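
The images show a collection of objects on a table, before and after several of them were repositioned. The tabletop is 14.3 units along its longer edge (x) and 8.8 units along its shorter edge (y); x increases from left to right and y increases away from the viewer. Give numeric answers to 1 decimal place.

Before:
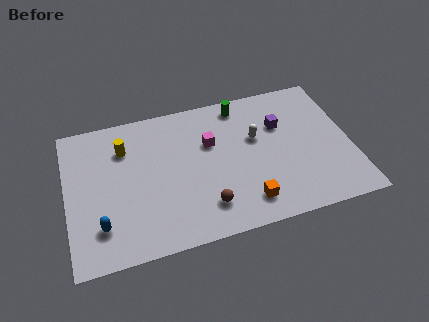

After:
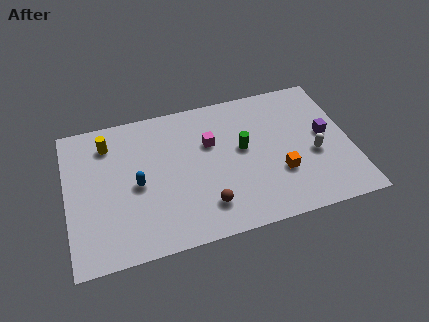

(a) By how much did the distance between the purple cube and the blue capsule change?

-0.4

They were about 10.0 units apart before and 9.6 after — 0.4 units closer together.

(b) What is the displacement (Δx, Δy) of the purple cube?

(2.2, -1.2)

From the two frames, the purple cube sits at roughly (10.9, 5.9) before and (13.1, 4.7) after.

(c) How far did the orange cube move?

2.2

The orange cube was near (8.8, 1.6) before and (10.6, 2.9) after, so it travelled √(1.8² + 1.3²) ≈ 2.2 units.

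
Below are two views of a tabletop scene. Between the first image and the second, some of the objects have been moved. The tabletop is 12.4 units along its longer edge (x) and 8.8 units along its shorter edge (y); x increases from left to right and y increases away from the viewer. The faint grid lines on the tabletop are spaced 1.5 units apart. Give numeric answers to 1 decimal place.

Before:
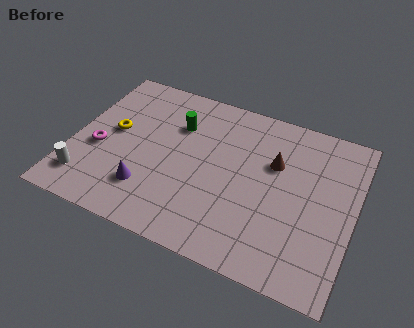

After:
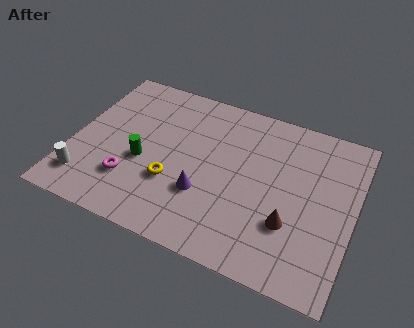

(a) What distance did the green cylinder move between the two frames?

2.9

The green cylinder moved from about (4.4, 6.2) to (3.2, 3.6), a distance of √(1.2² + 2.6²) ≈ 2.9.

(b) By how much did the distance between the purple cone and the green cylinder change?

-1.2

They were about 4.1 units apart before and 2.9 after — 1.2 units closer together.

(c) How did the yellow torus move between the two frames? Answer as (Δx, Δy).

(2.9, -1.8)

The yellow torus was at about (1.7, 4.8) and moved to about (4.6, 3.0).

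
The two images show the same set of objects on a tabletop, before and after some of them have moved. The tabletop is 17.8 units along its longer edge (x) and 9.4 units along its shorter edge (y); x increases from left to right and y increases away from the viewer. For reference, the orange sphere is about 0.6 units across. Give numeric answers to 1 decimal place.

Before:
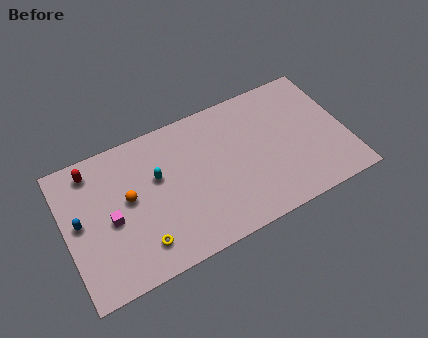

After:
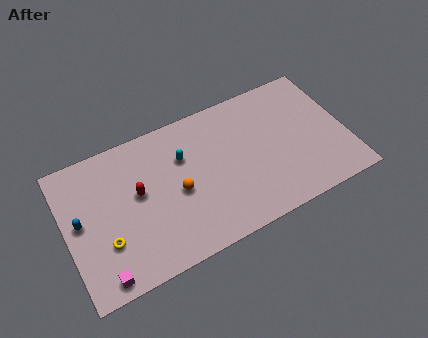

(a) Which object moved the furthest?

the red capsule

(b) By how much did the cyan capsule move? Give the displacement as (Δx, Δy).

(1.7, 0.6)

The cyan capsule started near (5.9, 5.8) and ended near (7.6, 6.4).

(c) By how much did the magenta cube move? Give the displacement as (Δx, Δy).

(-1.0, -3.3)

From the two frames, the magenta cube sits at roughly (2.8, 4.3) before and (1.8, 1.0) after.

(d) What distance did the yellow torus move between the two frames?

2.4

The yellow torus was near (4.4, 1.9) before and (2.3, 3.0) after, so it travelled √(2.1² + 1.1²) ≈ 2.4 units.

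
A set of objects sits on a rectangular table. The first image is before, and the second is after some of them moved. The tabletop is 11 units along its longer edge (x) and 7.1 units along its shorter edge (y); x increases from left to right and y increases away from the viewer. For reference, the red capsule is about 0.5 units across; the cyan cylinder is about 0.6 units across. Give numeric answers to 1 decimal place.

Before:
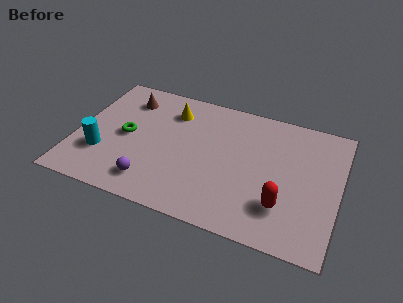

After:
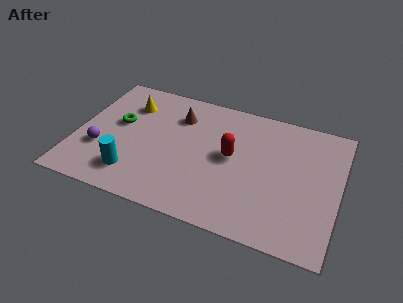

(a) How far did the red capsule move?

3.0

The red capsule was near (8.8, 1.9) before and (6.5, 3.8) after, so it travelled √(2.3² + 1.9²) ≈ 3.0 units.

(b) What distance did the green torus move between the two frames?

0.7

The green torus moved from about (2.1, 3.5) to (1.7, 4.1), a distance of √(0.4² + 0.6²) ≈ 0.7.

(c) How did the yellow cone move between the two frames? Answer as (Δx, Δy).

(-1.8, -0.2)

The yellow cone started near (3.8, 5.5) and ended near (2.0, 5.3).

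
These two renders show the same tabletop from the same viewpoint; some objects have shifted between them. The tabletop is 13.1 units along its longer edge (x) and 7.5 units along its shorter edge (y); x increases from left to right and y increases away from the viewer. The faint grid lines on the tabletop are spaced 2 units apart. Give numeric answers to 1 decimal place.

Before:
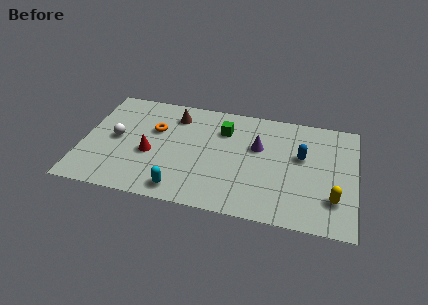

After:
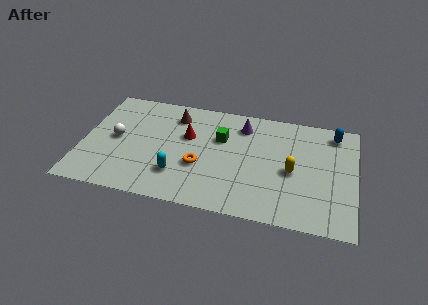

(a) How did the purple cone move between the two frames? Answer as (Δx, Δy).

(-0.8, 1.3)

The purple cone started near (8.4, 4.7) and ended near (7.6, 6.0).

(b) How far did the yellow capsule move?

2.4

The yellow capsule moved from about (12.1, 2.0) to (10.1, 3.4), a distance of √(2.0² + 1.4²) ≈ 2.4.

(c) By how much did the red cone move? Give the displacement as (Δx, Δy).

(1.7, 1.6)

From the two frames, the red cone sits at roughly (3.3, 3.1) before and (5.0, 4.7) after.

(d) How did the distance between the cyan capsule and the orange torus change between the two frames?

-2.8

The distance was about 4.1 in the first image and 1.3 in the second, so they moved 2.8 units closer together.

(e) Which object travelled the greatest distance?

the orange torus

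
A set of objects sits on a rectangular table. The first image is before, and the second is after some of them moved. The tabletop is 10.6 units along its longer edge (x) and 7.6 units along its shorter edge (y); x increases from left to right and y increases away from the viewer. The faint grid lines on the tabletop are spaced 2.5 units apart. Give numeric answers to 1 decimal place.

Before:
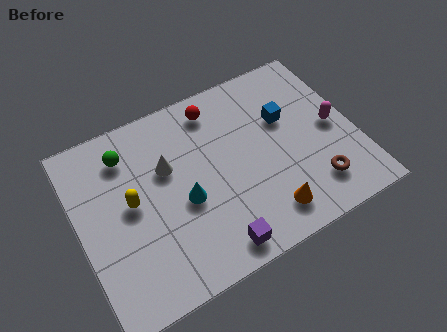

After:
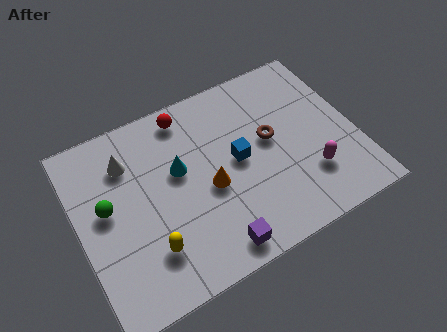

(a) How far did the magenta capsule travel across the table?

2.0

The magenta capsule was near (9.8, 3.7) before and (8.6, 2.1) after, so it travelled √(1.2² + 1.6²) ≈ 2.0 units.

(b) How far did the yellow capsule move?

2.1

The yellow capsule moved from about (2.0, 4.0) to (2.4, 1.9), a distance of √(0.4² + 2.1²) ≈ 2.1.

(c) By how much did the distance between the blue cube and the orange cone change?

-2.4

Before: roughly 3.7 units apart; after: 1.3. That's 2.4 units closer together.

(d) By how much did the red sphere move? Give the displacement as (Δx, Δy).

(-1.1, 0.2)

The red sphere was at about (5.6, 6.4) and moved to about (4.5, 6.6).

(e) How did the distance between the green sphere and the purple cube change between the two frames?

-0.8

The distance was about 5.7 in the first image and 4.9 in the second, so they moved 0.8 units closer together.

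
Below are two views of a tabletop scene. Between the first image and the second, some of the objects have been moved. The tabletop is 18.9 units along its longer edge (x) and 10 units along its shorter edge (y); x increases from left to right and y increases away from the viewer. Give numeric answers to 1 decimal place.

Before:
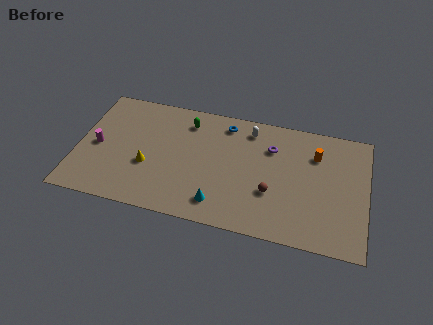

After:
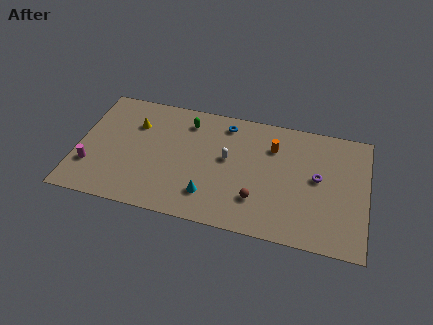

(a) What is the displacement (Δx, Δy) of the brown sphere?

(-0.9, -0.8)

From the two frames, the brown sphere sits at roughly (12.8, 3.5) before and (11.9, 2.7) after.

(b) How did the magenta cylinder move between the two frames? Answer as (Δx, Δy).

(-0.3, -1.8)

The magenta cylinder started near (1.3, 4.7) and ended near (1.0, 2.9).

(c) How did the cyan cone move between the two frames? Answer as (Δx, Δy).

(-0.7, 0.5)

The cyan cone started near (9.5, 1.8) and ended near (8.8, 2.3).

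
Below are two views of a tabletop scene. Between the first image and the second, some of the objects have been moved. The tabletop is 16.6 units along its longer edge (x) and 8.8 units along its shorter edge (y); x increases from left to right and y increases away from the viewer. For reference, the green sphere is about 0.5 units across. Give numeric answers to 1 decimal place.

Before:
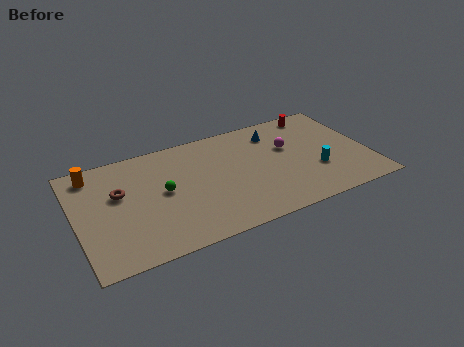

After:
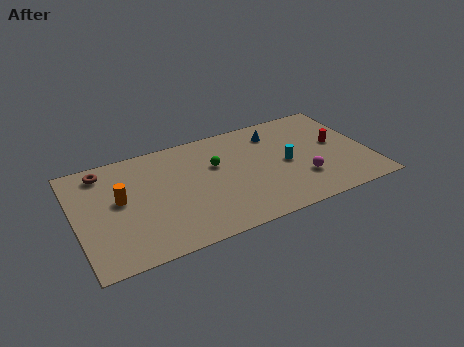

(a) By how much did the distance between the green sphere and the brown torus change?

+4.0

They were about 2.5 units apart before and 6.5 after — 4.0 units further apart.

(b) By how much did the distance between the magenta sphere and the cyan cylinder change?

-1.1

Before: roughly 2.8 units apart; after: 1.7. That's 1.1 units closer together.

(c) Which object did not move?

the blue cone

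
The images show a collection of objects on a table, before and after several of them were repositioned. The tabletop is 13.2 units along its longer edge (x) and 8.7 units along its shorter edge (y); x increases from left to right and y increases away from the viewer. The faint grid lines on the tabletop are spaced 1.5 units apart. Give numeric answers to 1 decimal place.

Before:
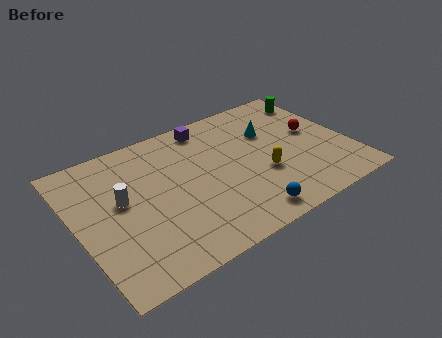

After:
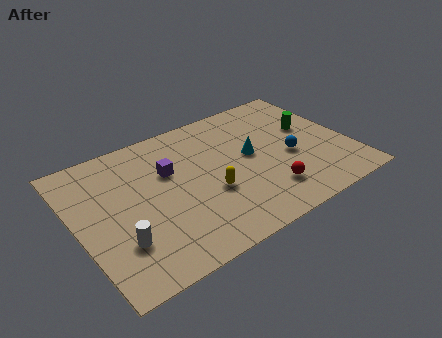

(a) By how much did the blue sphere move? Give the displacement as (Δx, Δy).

(2.8, 2.6)

From the two frames, the blue sphere sits at roughly (7.5, 1.1) before and (10.3, 3.7) after.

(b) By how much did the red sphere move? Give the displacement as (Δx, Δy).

(-2.9, -2.8)

The red sphere was at about (11.7, 4.8) and moved to about (8.8, 2.0).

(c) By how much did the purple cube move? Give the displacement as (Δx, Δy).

(-2.3, -2.0)

From the two frames, the purple cube sits at roughly (6.9, 7.6) before and (4.6, 5.6) after.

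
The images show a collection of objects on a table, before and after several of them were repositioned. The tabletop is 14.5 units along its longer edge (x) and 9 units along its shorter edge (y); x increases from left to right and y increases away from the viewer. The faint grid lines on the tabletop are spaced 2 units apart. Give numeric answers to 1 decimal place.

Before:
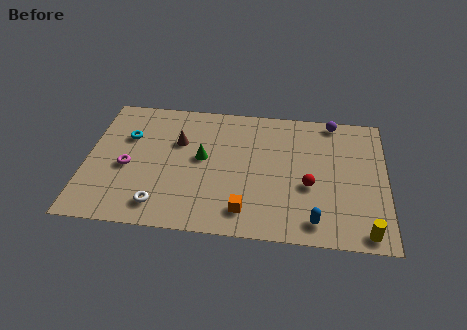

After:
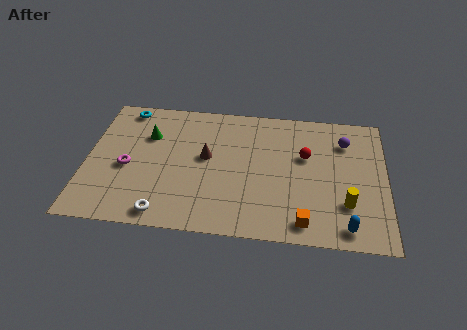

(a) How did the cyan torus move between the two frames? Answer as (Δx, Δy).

(-0.2, 2.0)

The cyan torus started near (1.9, 6.0) and ended near (1.7, 8.0).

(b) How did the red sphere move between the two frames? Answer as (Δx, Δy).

(-0.2, 2.0)

From the two frames, the red sphere sits at roughly (10.8, 3.6) before and (10.6, 5.6) after.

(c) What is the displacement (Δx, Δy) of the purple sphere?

(0.6, -1.4)

The purple sphere started near (11.9, 8.2) and ended near (12.5, 6.8).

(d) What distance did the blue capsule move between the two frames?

1.5

From (11.1, 1.3) to (12.6, 1.1), the blue capsule covered √(1.5² + 0.2²) ≈ 1.5 units.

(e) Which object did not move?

the magenta torus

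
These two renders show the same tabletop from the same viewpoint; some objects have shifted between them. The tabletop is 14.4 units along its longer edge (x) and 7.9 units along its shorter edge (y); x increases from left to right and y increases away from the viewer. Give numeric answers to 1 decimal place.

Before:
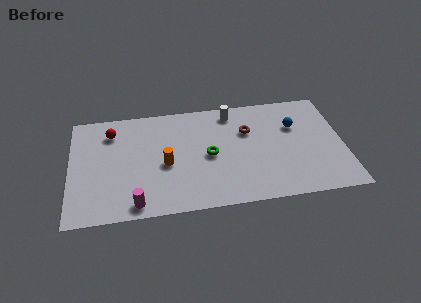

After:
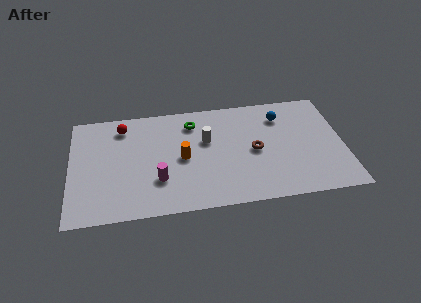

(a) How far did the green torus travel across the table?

2.6

The green torus moved from about (7.3, 3.8) to (6.5, 6.3), a distance of √(0.8² + 2.5²) ≈ 2.6.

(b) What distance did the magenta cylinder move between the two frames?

1.9

The magenta cylinder was near (3.4, 0.9) before and (4.6, 2.4) after, so it travelled √(1.2² + 1.5²) ≈ 1.9 units.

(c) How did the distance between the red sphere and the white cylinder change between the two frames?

-1.7

They were about 6.4 units apart before and 4.7 after — 1.7 units closer together.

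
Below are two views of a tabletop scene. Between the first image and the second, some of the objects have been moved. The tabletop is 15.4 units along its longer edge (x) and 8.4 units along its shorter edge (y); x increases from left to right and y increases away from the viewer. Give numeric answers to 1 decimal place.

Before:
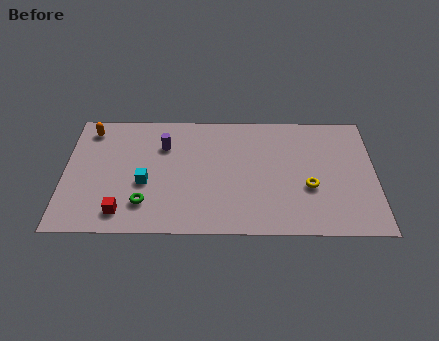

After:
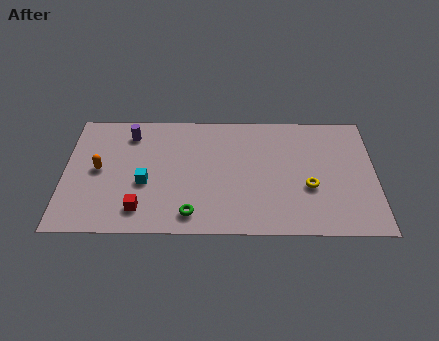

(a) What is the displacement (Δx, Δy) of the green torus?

(2.3, -0.7)

The green torus started near (4.0, 2.0) and ended near (6.3, 1.3).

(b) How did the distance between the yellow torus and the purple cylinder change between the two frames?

+1.9

They were about 7.7 units apart before and 9.6 after — 1.9 units further apart.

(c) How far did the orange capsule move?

2.8

The orange capsule moved from about (1.2, 7.1) to (1.7, 4.3), a distance of √(0.5² + 2.8²) ≈ 2.8.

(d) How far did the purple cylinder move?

1.9

The purple cylinder was near (4.9, 6.0) before and (3.2, 6.8) after, so it travelled √(1.7² + 0.8²) ≈ 1.9 units.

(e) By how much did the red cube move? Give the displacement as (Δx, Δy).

(0.9, 0.2)

The red cube was at about (2.9, 1.4) and moved to about (3.8, 1.6).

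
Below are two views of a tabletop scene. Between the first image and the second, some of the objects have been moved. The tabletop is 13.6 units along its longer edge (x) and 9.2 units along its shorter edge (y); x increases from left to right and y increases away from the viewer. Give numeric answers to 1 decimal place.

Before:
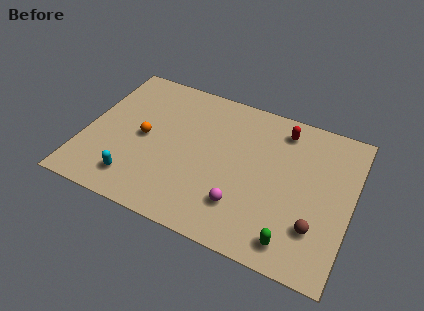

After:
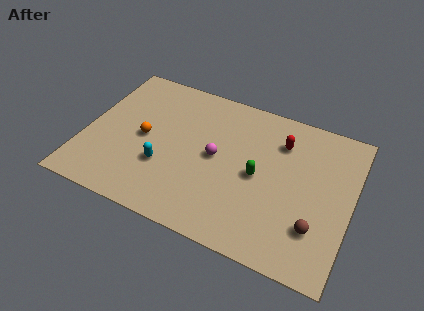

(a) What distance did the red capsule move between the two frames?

0.8

From (9.8, 7.7) to (9.8, 6.9), the red capsule covered √(0.0² + 0.8²) ≈ 0.8 units.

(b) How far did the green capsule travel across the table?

3.7

From (11.0, 1.3) to (8.9, 4.4), the green capsule covered √(2.1² + 3.1²) ≈ 3.7 units.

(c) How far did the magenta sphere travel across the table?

2.9

From (8.3, 2.3) to (6.7, 4.7), the magenta sphere covered √(1.6² + 2.4²) ≈ 2.9 units.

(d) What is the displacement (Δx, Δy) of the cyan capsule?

(1.3, 1.4)

The cyan capsule started near (2.9, 1.7) and ended near (4.2, 3.1).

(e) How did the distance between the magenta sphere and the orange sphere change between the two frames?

-2.0

They were about 5.7 units apart before and 3.7 after — 2.0 units closer together.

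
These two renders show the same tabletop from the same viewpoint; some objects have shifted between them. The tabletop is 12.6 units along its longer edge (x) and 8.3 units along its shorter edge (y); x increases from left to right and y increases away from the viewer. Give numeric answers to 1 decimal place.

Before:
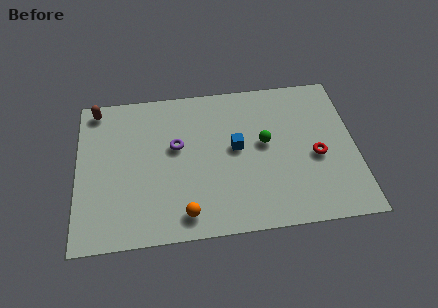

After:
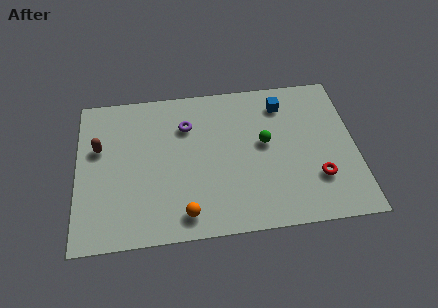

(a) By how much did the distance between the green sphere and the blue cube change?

+1.0

The distance was about 1.3 in the first image and 2.3 in the second, so they moved 1.0 units further apart.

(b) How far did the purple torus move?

1.2

The purple torus moved from about (4.5, 4.9) to (5.0, 6.0), a distance of √(0.5² + 1.1²) ≈ 1.2.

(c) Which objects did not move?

the orange sphere and the green sphere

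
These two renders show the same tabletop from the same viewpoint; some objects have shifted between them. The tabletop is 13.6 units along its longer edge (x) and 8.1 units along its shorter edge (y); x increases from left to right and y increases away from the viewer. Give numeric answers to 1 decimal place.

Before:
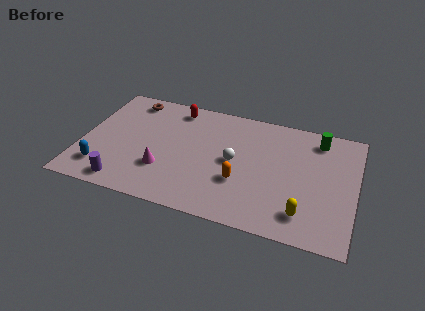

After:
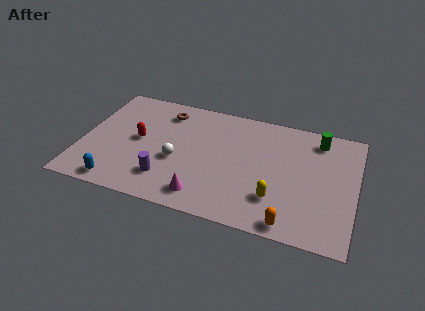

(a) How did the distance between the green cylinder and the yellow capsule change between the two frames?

-0.3

They were about 5.2 units apart before and 4.9 after — 0.3 units closer together.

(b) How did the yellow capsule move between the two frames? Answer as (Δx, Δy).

(-1.4, 0.6)

The yellow capsule was at about (11.2, 1.6) and moved to about (9.8, 2.2).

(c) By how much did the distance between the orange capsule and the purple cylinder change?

+0.4

The distance was about 5.9 in the first image and 6.3 in the second, so they moved 0.4 units further apart.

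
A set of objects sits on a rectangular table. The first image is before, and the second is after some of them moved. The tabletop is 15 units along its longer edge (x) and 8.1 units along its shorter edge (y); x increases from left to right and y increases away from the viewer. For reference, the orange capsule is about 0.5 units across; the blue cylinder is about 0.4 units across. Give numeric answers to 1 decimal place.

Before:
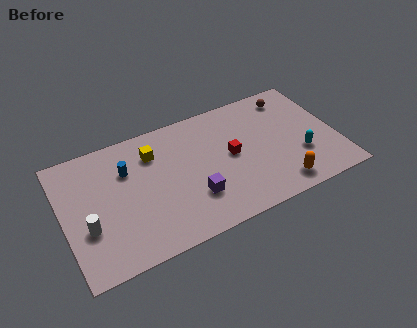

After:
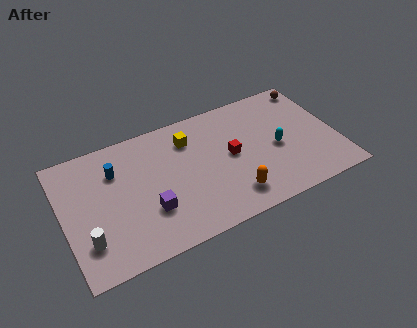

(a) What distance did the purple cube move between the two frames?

2.4

From (6.9, 2.4) to (4.5, 2.6), the purple cube covered √(2.4² + 0.2²) ≈ 2.4 units.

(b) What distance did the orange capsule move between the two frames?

2.6

The orange capsule moved from about (11.5, 1.2) to (8.9, 1.6), a distance of √(2.6² + 0.4²) ≈ 2.6.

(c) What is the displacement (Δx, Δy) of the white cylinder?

(-0.1, -0.8)

The white cylinder started near (1.2, 2.9) and ended near (1.1, 2.1).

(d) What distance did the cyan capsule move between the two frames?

1.6

The cyan capsule moved from about (12.9, 2.7) to (11.7, 3.7), a distance of √(1.2² + 1.0²) ≈ 1.6.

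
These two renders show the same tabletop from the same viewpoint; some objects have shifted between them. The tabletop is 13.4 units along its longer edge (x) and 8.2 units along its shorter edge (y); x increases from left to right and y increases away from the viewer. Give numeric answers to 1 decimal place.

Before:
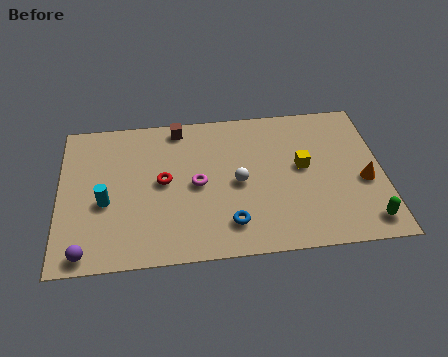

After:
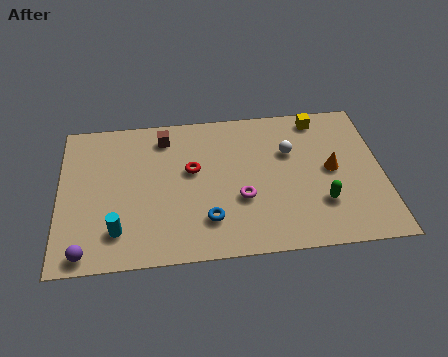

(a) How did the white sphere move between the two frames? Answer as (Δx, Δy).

(2.2, 1.5)

From the two frames, the white sphere sits at roughly (7.4, 3.9) before and (9.6, 5.4) after.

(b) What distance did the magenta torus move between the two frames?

2.1

The magenta torus was near (5.7, 4.0) before and (7.5, 3.0) after, so it travelled √(1.8² + 1.0²) ≈ 2.1 units.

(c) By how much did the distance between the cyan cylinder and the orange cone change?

-1.5

They were about 10.7 units apart before and 9.2 after — 1.5 units closer together.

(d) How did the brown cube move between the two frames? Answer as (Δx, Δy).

(-0.6, -0.5)

The brown cube started near (5.0, 7.3) and ended near (4.4, 6.8).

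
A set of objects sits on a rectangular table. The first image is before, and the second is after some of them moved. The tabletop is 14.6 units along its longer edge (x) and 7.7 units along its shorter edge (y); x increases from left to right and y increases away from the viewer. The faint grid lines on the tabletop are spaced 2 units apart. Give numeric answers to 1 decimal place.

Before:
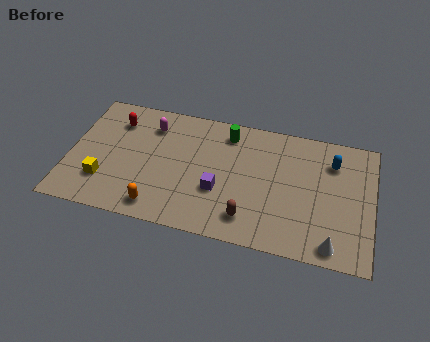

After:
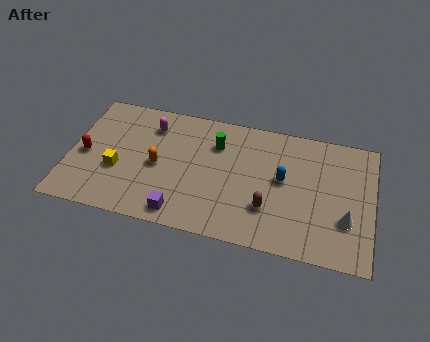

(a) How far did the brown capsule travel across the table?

1.2

The brown capsule moved from about (8.8, 1.5) to (9.7, 2.3), a distance of √(0.9² + 0.8²) ≈ 1.2.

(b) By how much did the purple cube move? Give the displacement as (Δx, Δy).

(-1.7, -1.8)

From the two frames, the purple cube sits at roughly (7.3, 2.8) before and (5.6, 1.0) after.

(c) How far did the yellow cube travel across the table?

1.0

The yellow cube was near (1.8, 2.1) before and (2.4, 2.9) after, so it travelled √(0.6² + 0.8²) ≈ 1.0 units.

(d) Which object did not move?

the magenta capsule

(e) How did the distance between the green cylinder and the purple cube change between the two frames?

+1.2

They were about 3.6 units apart before and 4.8 after — 1.2 units further apart.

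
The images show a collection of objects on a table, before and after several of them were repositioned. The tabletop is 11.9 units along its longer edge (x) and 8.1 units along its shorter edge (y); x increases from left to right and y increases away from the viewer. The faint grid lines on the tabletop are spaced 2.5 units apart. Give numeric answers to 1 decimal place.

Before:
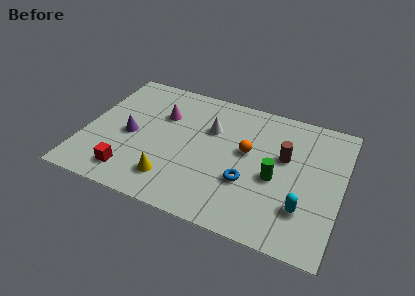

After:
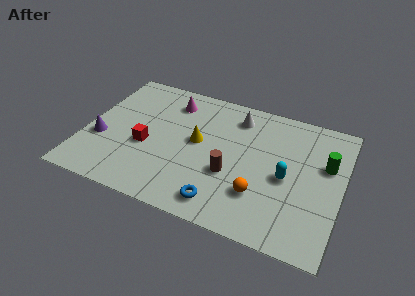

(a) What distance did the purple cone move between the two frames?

1.5

The purple cone moved from about (2.1, 3.7) to (0.8, 3.0), a distance of √(1.3² + 0.7²) ≈ 1.5.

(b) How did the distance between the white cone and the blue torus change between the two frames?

+2.1

Before: roughly 3.3 units apart; after: 5.4. That's 2.1 units further apart.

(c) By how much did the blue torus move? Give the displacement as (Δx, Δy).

(-1.0, -1.6)

The blue torus was at about (7.7, 2.8) and moved to about (6.7, 1.2).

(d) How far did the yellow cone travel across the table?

2.8

The yellow cone was near (4.3, 1.7) before and (5.2, 4.4) after, so it travelled √(0.9² + 2.7²) ≈ 2.8 units.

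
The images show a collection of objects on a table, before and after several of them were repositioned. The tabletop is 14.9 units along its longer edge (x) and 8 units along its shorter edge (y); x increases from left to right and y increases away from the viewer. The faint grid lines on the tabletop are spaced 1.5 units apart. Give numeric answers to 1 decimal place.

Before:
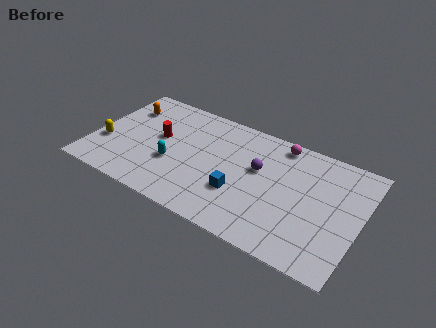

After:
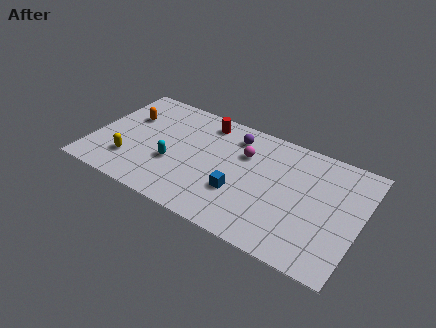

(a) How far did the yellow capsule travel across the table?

1.7

The yellow capsule was near (0.8, 2.8) before and (2.3, 2.1) after, so it travelled √(1.5² + 0.7²) ≈ 1.7 units.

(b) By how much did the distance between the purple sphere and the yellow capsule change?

-1.7

Before: roughly 8.6 units apart; after: 6.9. That's 1.7 units closer together.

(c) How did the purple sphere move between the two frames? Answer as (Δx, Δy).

(-1.6, 1.7)

The purple sphere was at about (9.2, 4.8) and moved to about (7.6, 6.5).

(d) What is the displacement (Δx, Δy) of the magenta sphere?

(-1.8, -1.6)

The magenta sphere was at about (10.1, 7.1) and moved to about (8.3, 5.5).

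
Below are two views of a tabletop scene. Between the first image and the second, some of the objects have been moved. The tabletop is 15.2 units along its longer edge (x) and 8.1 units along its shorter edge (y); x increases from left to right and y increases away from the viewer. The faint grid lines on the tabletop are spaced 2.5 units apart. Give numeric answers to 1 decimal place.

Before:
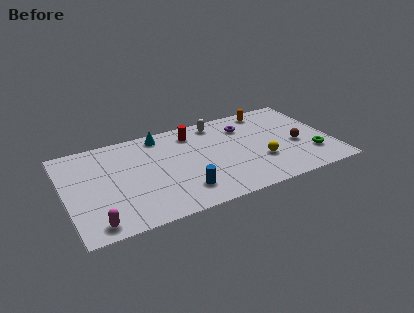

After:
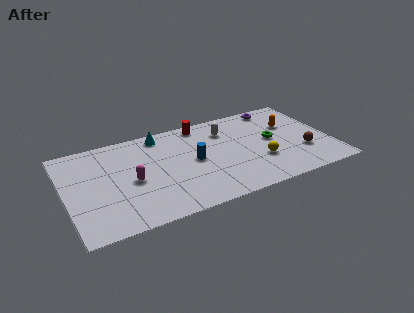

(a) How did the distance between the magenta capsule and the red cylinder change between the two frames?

-2.7

They were about 8.3 units apart before and 5.6 after — 2.7 units closer together.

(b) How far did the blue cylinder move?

2.5

The blue cylinder moved from about (6.4, 1.8) to (7.3, 4.1), a distance of √(0.9² + 2.3²) ≈ 2.5.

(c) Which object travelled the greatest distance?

the magenta capsule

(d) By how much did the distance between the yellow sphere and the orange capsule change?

-1.2

They were about 4.5 units apart before and 3.3 after — 1.2 units closer together.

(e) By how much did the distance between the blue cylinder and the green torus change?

-2.9

They were about 7.5 units apart before and 4.6 after — 2.9 units closer together.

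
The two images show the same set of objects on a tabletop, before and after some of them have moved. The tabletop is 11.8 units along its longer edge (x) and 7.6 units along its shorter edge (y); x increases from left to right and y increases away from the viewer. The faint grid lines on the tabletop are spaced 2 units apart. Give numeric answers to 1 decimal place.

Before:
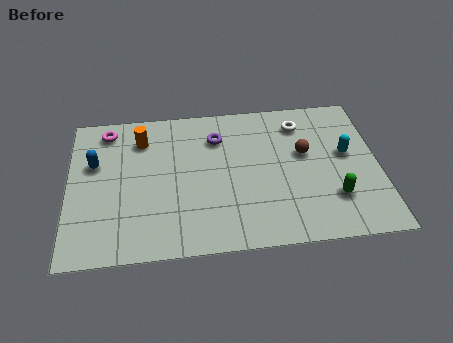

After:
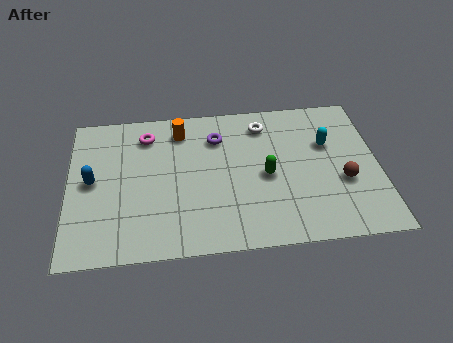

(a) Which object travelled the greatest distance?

the green capsule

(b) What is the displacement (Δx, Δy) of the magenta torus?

(1.5, -0.4)

From the two frames, the magenta torus sits at roughly (1.5, 6.5) before and (3.0, 6.1) after.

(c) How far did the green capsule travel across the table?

2.9

From (10.0, 2.1) to (7.5, 3.5), the green capsule covered √(2.5² + 1.4²) ≈ 2.9 units.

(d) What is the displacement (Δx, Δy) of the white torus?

(-1.4, 0.1)

The white torus started near (8.9, 6.1) and ended near (7.5, 6.2).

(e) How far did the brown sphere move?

2.1

The brown sphere was near (9.0, 4.5) before and (10.4, 2.9) after, so it travelled √(1.4² + 1.6²) ≈ 2.1 units.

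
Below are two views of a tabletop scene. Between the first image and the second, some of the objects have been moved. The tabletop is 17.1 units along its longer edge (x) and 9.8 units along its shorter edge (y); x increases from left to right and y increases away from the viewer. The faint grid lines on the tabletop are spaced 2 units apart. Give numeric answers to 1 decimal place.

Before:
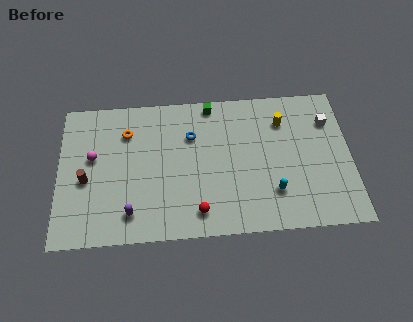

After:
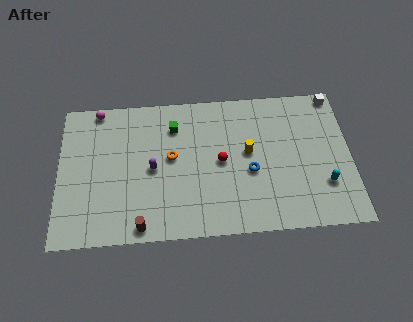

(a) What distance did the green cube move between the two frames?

2.6

The green cube moved from about (9.0, 8.9) to (6.8, 7.5), a distance of √(2.2² + 1.4²) ≈ 2.6.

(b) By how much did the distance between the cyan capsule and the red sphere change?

+1.8

The distance was about 4.5 in the first image and 6.3 in the second, so they moved 1.8 units further apart.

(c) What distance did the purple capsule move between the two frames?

3.2

The purple capsule was near (4.2, 1.8) before and (5.5, 4.7) after, so it travelled √(1.3² + 2.9²) ≈ 3.2 units.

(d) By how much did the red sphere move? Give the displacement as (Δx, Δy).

(1.4, 3.3)

From the two frames, the red sphere sits at roughly (8.1, 1.6) before and (9.5, 4.9) after.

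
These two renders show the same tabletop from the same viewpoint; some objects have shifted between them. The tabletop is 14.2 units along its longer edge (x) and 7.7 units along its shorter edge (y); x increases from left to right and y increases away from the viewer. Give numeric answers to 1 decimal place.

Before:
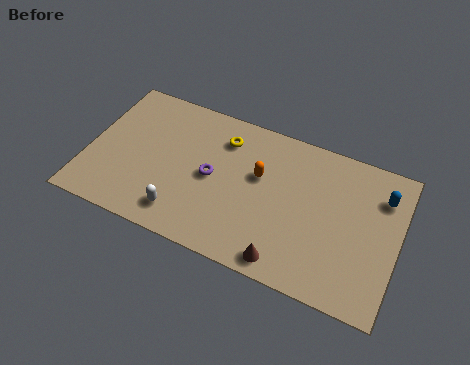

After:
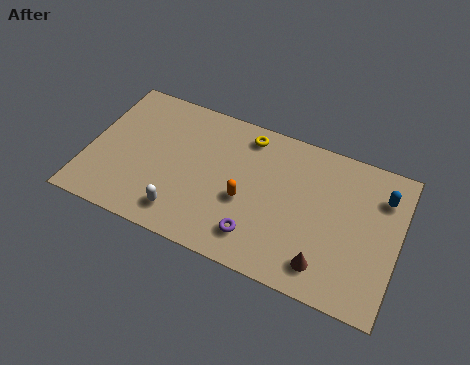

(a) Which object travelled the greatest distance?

the purple torus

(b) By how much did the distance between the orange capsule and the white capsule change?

-1.4

They were about 4.6 units apart before and 3.2 after — 1.4 units closer together.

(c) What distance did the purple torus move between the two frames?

3.2

From (5.7, 3.8) to (8.0, 1.6), the purple torus covered √(2.3² + 2.2²) ≈ 3.2 units.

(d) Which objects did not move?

the white capsule and the blue capsule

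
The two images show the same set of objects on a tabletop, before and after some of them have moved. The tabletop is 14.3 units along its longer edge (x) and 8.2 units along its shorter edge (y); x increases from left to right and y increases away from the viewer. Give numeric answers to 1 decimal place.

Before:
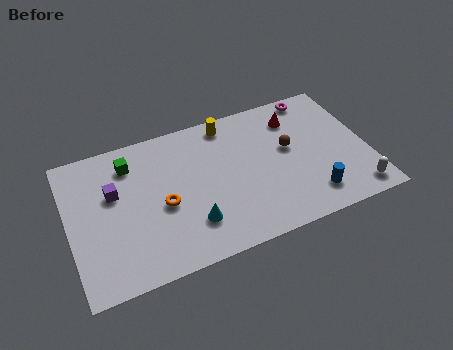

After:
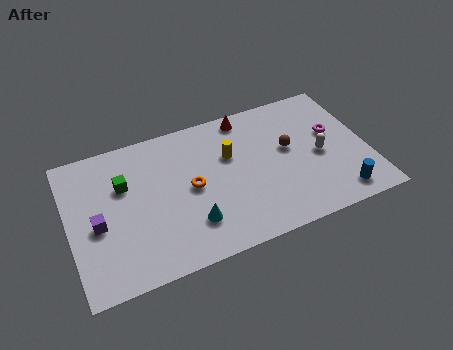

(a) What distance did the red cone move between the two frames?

2.5

From (11.1, 6.4) to (8.8, 7.3), the red cone covered √(2.3² + 0.9²) ≈ 2.5 units.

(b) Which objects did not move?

the cyan cone and the brown sphere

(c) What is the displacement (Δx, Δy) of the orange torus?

(1.4, 0.5)

The orange torus started near (4.4, 3.6) and ended near (5.8, 4.1).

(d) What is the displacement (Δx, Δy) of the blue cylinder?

(1.3, -0.4)

The blue cylinder was at about (11.3, 1.6) and moved to about (12.6, 1.2).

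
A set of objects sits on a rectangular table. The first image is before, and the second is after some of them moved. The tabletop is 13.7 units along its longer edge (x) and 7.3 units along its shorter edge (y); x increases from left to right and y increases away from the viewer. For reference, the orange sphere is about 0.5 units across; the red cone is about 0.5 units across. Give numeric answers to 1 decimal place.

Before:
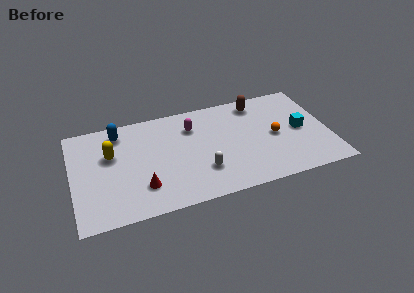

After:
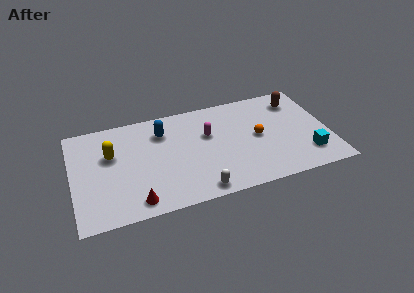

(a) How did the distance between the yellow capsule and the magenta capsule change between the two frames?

+0.7

They were about 4.5 units apart before and 5.2 after — 0.7 units further apart.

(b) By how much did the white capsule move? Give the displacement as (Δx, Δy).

(-0.3, -1.3)

The white capsule was at about (6.8, 2.1) and moved to about (6.5, 0.8).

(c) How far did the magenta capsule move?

1.1

The magenta capsule was near (6.5, 5.4) before and (7.3, 4.6) after, so it travelled √(0.8² + 0.8²) ≈ 1.1 units.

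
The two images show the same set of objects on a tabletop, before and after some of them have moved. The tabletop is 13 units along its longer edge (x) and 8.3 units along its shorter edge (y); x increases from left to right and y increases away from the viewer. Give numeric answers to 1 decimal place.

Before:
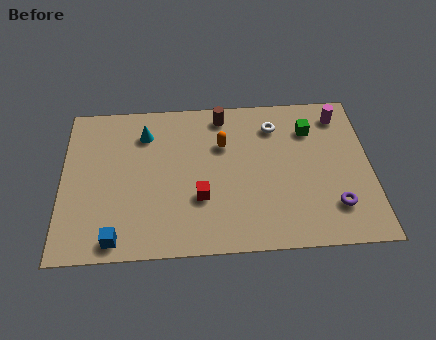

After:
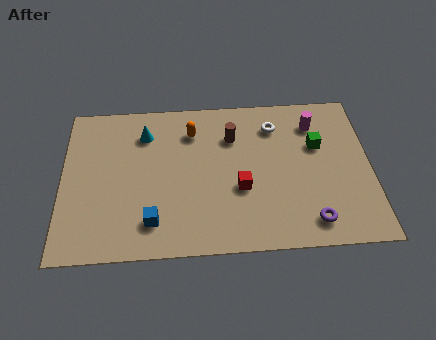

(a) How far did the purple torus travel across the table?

1.2

From (11.4, 2.0) to (10.4, 1.3), the purple torus covered √(1.0² + 0.7²) ≈ 1.2 units.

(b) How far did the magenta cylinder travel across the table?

1.2

From (11.8, 6.9) to (10.7, 6.5), the magenta cylinder covered √(1.1² + 0.4²) ≈ 1.2 units.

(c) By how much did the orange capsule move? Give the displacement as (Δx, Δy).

(-1.3, 0.8)

The orange capsule was at about (6.8, 5.6) and moved to about (5.5, 6.4).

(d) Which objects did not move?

the white torus and the cyan cone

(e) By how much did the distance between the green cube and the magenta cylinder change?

-0.3

They were about 1.5 units apart before and 1.2 after — 0.3 units closer together.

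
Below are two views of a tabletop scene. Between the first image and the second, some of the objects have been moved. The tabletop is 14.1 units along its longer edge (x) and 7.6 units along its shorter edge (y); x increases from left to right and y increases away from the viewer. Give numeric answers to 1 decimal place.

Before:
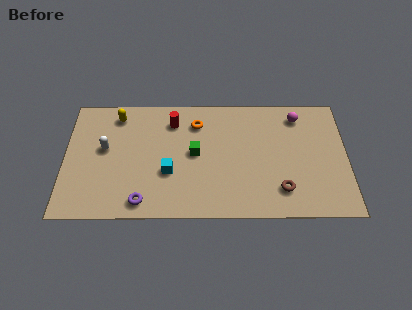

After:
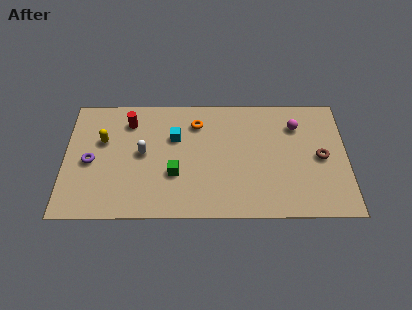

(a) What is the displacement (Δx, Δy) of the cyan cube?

(0.3, 2.2)

The cyan cube was at about (5.2, 2.8) and moved to about (5.5, 5.0).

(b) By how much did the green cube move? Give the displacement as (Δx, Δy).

(-1.0, -1.3)

The green cube was at about (6.5, 4.0) and moved to about (5.5, 2.7).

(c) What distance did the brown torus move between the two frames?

2.8

From (10.8, 1.7) to (12.8, 3.7), the brown torus covered √(2.0² + 2.0²) ≈ 2.8 units.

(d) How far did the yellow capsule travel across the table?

1.7

The yellow capsule was near (2.6, 6.4) before and (1.9, 4.8) after, so it travelled √(0.7² + 1.6²) ≈ 1.7 units.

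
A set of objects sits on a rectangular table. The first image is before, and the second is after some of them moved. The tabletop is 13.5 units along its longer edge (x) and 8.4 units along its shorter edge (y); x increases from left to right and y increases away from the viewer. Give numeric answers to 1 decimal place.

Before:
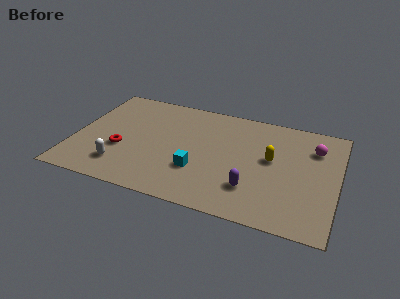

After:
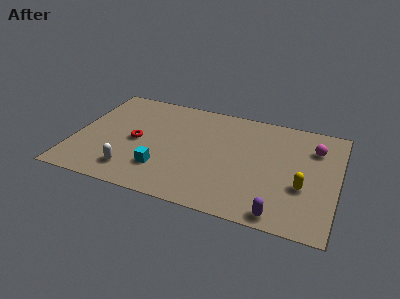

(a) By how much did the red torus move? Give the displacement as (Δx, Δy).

(0.7, 0.9)

The red torus was at about (2.5, 3.1) and moved to about (3.2, 4.0).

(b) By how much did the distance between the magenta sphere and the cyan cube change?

+1.8

Before: roughly 6.7 units apart; after: 8.5. That's 1.8 units further apart.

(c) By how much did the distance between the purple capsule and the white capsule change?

+0.9

Before: roughly 6.7 units apart; after: 7.6. That's 0.9 units further apart.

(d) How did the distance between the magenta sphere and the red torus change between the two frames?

-0.9

The distance was about 10.2 in the first image and 9.3 in the second, so they moved 0.9 units closer together.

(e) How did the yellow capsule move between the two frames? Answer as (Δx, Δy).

(1.7, -1.6)

The yellow capsule started near (10.1, 4.7) and ended near (11.8, 3.1).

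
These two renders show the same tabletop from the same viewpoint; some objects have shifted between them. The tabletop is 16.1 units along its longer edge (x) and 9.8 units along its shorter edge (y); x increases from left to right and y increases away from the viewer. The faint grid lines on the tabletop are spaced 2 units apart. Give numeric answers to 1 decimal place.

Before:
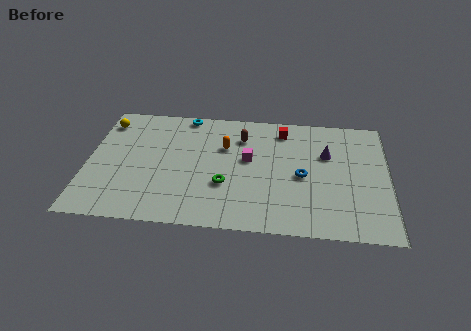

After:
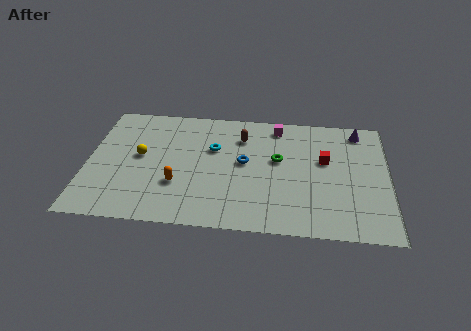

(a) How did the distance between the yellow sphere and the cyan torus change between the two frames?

-0.4

Before: roughly 4.4 units apart; after: 4.0. That's 0.4 units closer together.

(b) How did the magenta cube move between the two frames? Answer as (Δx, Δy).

(1.5, 2.9)

From the two frames, the magenta cube sits at roughly (8.6, 5.6) before and (10.1, 8.5) after.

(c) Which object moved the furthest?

the orange capsule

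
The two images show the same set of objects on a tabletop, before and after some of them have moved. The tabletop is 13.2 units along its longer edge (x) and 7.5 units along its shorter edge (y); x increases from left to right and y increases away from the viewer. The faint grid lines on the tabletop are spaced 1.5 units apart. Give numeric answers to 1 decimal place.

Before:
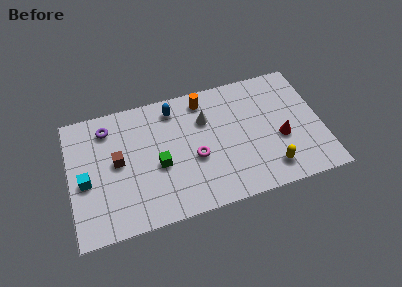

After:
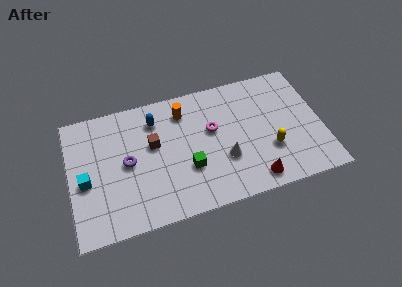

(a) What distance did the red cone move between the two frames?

2.6

The red cone moved from about (11.0, 3.0) to (9.4, 1.0), a distance of √(1.6² + 2.0²) ≈ 2.6.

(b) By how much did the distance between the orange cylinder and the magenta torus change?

-1.3

Before: roughly 3.4 units apart; after: 2.1. That's 1.3 units closer together.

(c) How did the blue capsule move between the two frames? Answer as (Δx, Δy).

(-1.0, -0.4)

The blue capsule was at about (5.6, 6.3) and moved to about (4.6, 5.9).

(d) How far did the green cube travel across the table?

1.6

The green cube moved from about (4.6, 3.2) to (6.1, 2.6), a distance of √(1.5² + 0.6²) ≈ 1.6.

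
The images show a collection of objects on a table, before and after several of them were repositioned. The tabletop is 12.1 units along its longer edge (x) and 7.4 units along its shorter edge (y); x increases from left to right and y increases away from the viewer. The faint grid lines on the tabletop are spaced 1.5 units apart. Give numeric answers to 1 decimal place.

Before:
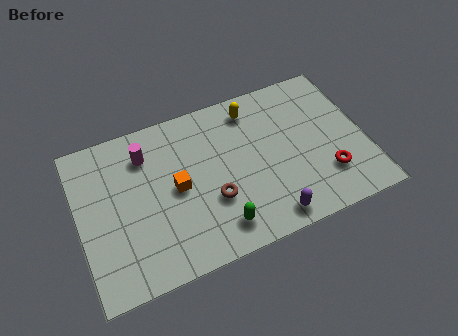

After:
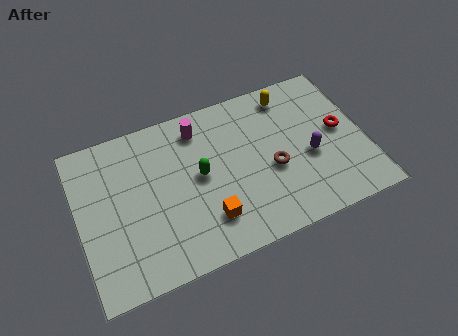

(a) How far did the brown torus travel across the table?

2.6

From (5.5, 2.6) to (8.1, 3.1), the brown torus covered √(2.6² + 0.5²) ≈ 2.6 units.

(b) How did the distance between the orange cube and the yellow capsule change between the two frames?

+1.7

They were about 4.3 units apart before and 6.0 after — 1.7 units further apart.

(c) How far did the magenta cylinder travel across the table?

2.3

The magenta cylinder moved from about (3.0, 5.7) to (5.3, 6.1), a distance of √(2.3² + 0.4²) ≈ 2.3.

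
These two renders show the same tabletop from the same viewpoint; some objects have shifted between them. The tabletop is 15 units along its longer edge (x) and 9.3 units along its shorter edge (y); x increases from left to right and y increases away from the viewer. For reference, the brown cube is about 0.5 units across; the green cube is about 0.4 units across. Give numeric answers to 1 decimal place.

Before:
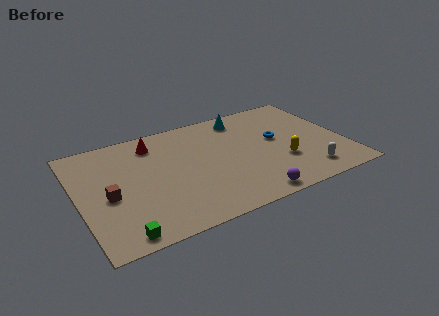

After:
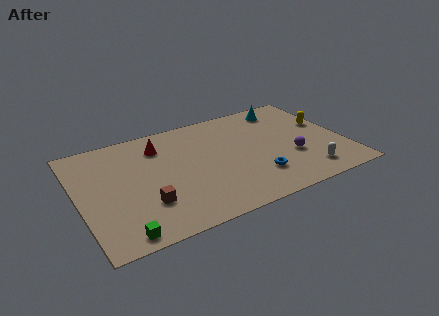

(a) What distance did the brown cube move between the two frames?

2.4

The brown cube was near (1.6, 4.1) before and (3.5, 2.7) after, so it travelled √(1.9² + 1.4²) ≈ 2.4 units.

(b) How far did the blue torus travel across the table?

3.2

The blue torus was near (11.3, 5.2) before and (9.7, 2.4) after, so it travelled √(1.6² + 2.8²) ≈ 3.2 units.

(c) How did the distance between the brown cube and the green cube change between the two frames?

-0.8

Before: roughly 3.2 units apart; after: 2.4. That's 0.8 units closer together.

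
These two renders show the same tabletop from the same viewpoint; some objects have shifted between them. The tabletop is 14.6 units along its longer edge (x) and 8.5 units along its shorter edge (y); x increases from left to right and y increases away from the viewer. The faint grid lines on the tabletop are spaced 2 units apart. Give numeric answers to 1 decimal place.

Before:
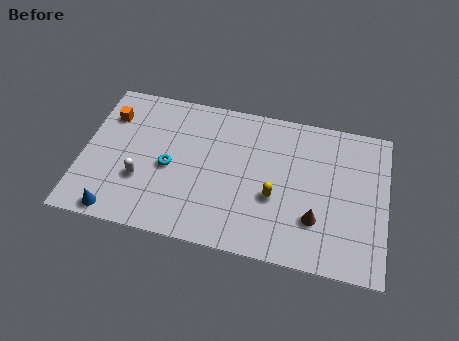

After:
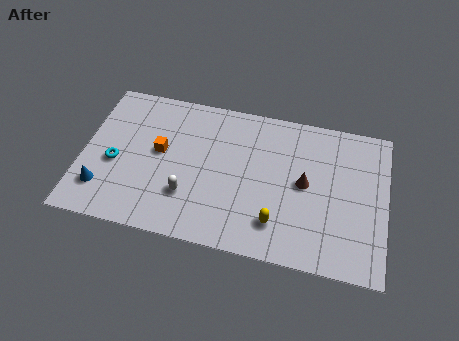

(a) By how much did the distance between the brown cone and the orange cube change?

-3.9

They were about 10.9 units apart before and 7.0 after — 3.9 units closer together.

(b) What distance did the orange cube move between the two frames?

3.1

The orange cube was near (1.1, 6.3) before and (3.7, 4.7) after, so it travelled √(2.6² + 1.6²) ≈ 3.1 units.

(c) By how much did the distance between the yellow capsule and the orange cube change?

-2.3

They were about 8.7 units apart before and 6.4 after — 2.3 units closer together.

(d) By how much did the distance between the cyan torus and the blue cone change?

-2.2

They were about 3.9 units apart before and 1.7 after — 2.2 units closer together.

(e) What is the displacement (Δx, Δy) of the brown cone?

(-0.6, 1.9)

The brown cone was at about (11.3, 2.5) and moved to about (10.7, 4.4).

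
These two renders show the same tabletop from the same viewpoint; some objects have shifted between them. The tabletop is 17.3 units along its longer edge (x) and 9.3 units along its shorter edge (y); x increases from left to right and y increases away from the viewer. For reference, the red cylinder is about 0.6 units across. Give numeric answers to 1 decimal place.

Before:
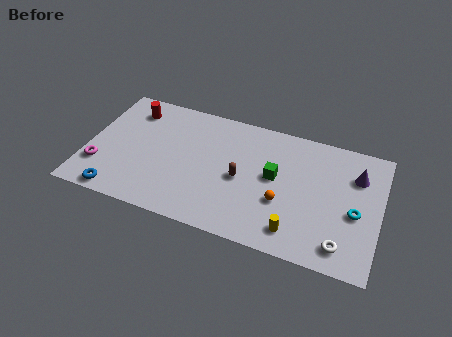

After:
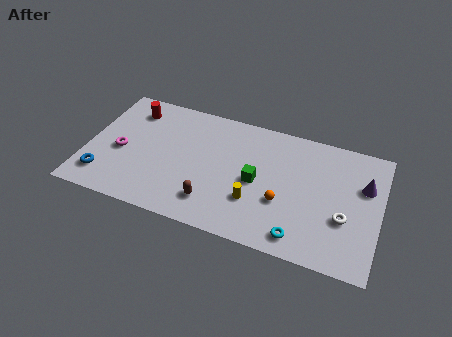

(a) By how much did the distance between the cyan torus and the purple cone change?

+3.2

The distance was about 2.7 in the first image and 5.9 in the second, so they moved 3.2 units further apart.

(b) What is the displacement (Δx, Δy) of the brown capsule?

(-1.5, -2.3)

The brown capsule started near (9.2, 4.3) and ended near (7.7, 2.0).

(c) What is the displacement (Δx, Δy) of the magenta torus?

(1.1, 1.5)

The magenta torus started near (0.9, 2.6) and ended near (2.0, 4.1).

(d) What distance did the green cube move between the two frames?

1.2

From (11.1, 5.1) to (10.1, 4.4), the green cube covered √(1.0² + 0.7²) ≈ 1.2 units.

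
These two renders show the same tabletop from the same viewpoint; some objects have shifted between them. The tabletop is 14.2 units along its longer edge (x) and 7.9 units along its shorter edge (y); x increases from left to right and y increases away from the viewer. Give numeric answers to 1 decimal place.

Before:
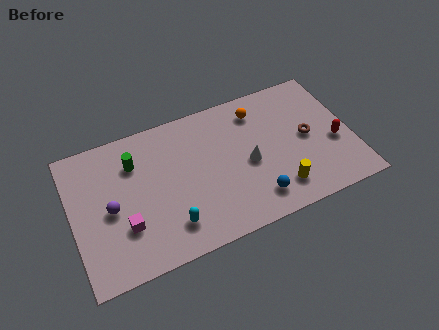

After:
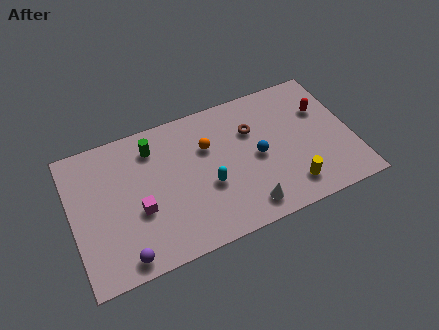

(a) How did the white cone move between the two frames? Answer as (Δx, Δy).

(-0.4, -2.4)

The white cone was at about (8.9, 3.6) and moved to about (8.5, 1.2).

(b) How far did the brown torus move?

3.0

The brown torus moved from about (12.0, 4.0) to (9.3, 5.4), a distance of √(2.7² + 1.4²) ≈ 3.0.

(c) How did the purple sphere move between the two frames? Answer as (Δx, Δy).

(0.4, -2.8)

From the two frames, the purple sphere sits at roughly (1.9, 3.7) before and (2.3, 0.9) after.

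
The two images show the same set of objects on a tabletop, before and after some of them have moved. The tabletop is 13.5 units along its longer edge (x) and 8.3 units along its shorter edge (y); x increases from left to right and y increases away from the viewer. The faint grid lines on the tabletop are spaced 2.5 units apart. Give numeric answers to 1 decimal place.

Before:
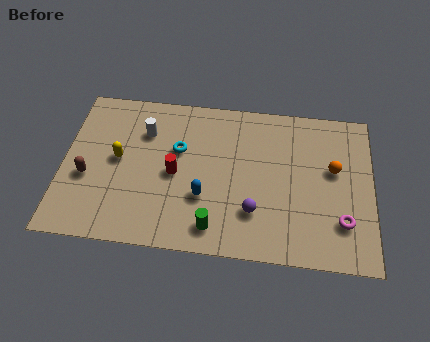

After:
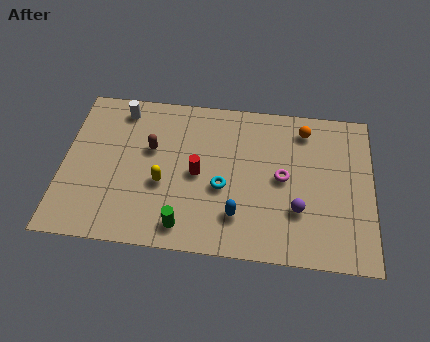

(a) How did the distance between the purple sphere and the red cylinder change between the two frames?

+0.8

Before: roughly 3.8 units apart; after: 4.6. That's 0.8 units further apart.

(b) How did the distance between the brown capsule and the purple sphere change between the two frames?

-0.4

Before: roughly 7.4 units apart; after: 7.0. That's 0.4 units closer together.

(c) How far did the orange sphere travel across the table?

2.4

From (11.8, 4.9) to (10.5, 6.9), the orange sphere covered √(1.3² + 2.0²) ≈ 2.4 units.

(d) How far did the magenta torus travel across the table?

3.3

The magenta torus moved from about (12.2, 2.2) to (9.6, 4.2), a distance of √(2.6² + 2.0²) ≈ 3.3.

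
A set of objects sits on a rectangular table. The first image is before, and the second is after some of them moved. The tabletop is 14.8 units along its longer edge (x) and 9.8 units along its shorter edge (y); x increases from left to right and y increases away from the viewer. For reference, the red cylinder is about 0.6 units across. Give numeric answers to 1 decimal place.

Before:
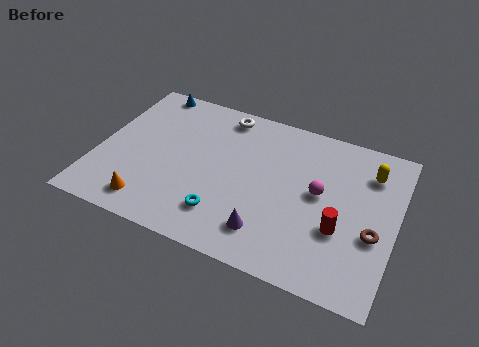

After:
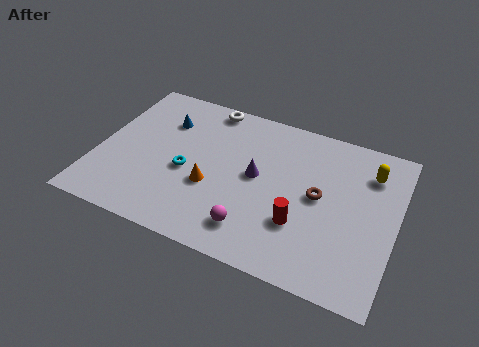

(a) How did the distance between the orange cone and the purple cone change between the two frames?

-3.2

The distance was about 5.8 in the first image and 2.6 in the second, so they moved 3.2 units closer together.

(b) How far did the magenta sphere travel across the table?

4.5

The magenta sphere was near (11.0, 5.3) before and (8.1, 1.9) after, so it travelled √(2.9² + 3.4²) ≈ 4.5 units.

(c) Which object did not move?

the yellow capsule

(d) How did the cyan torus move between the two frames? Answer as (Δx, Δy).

(-2.1, 2.0)

The cyan torus started near (6.6, 2.2) and ended near (4.5, 4.2).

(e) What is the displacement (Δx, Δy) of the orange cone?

(2.8, 2.2)

From the two frames, the orange cone sits at roughly (3.0, 1.5) before and (5.8, 3.7) after.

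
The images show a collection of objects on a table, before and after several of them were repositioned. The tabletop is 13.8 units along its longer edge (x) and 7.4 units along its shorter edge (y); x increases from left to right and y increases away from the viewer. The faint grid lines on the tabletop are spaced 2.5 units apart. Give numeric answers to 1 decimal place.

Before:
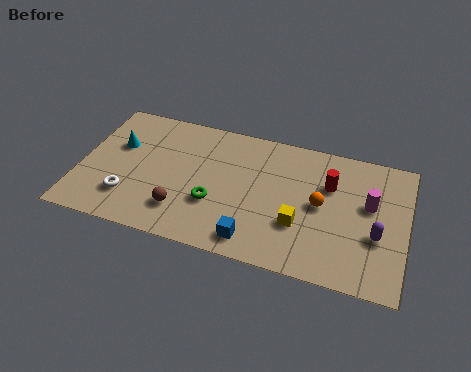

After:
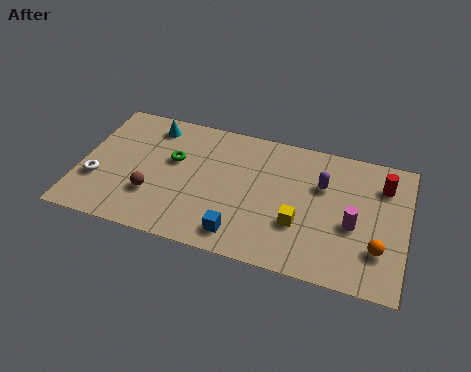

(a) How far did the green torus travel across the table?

2.7

The green torus moved from about (5.8, 2.6) to (3.9, 4.5), a distance of √(1.9² + 1.9²) ≈ 2.7.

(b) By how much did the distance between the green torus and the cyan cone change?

-2.8

Before: roughly 4.8 units apart; after: 2.0. That's 2.8 units closer together.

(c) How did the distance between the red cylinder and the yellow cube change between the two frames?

+1.8

The distance was about 2.7 in the first image and 4.5 in the second, so they moved 1.8 units further apart.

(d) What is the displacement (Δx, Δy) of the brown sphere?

(-1.3, 0.5)

The brown sphere started near (4.5, 1.8) and ended near (3.2, 2.3).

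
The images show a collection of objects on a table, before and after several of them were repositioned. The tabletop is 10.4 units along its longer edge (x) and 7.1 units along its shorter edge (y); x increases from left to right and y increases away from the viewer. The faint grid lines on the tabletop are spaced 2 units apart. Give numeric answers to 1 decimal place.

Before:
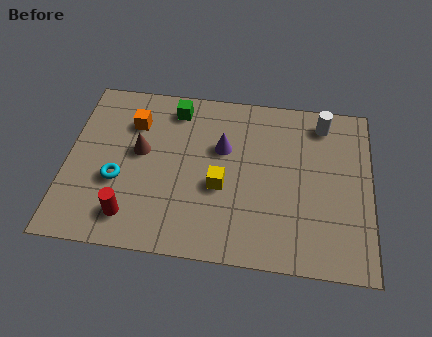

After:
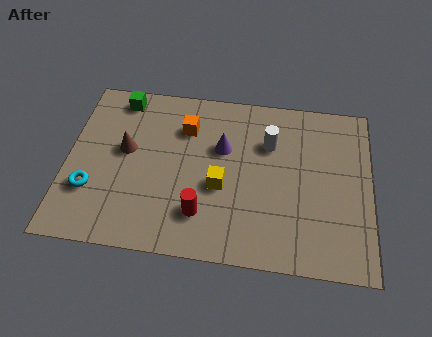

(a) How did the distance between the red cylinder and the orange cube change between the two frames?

-0.3

They were about 3.9 units apart before and 3.6 after — 0.3 units closer together.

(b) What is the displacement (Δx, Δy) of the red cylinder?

(2.4, 0.4)

From the two frames, the red cylinder sits at roughly (2.3, 1.3) before and (4.7, 1.7) after.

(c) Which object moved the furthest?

the red cylinder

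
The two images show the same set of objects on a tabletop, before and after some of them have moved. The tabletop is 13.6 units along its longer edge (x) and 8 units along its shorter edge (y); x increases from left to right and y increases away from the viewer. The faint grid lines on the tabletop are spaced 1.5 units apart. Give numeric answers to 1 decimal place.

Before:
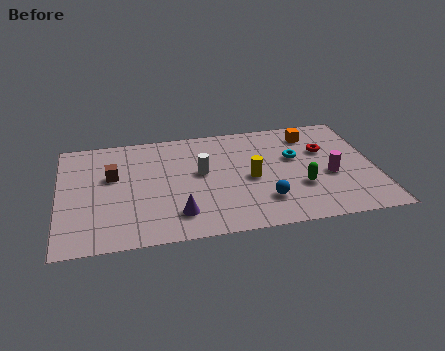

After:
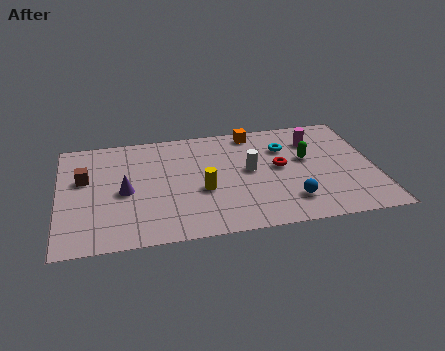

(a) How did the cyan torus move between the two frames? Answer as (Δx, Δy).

(-0.4, 0.8)

From the two frames, the cyan torus sits at roughly (10.2, 4.9) before and (9.8, 5.7) after.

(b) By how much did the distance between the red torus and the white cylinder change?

-4.1

The distance was about 5.4 in the first image and 1.3 in the second, so they moved 4.1 units closer together.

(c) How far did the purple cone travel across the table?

3.0

The purple cone was near (5.0, 1.7) before and (2.8, 3.7) after, so it travelled √(2.2² + 2.0²) ≈ 3.0 units.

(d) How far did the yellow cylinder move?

2.2

The yellow cylinder was near (8.2, 3.7) before and (6.1, 3.2) after, so it travelled √(2.1² + 0.5²) ≈ 2.2 units.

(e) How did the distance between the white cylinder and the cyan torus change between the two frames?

-2.0

The distance was about 4.1 in the first image and 2.1 in the second, so they moved 2.0 units closer together.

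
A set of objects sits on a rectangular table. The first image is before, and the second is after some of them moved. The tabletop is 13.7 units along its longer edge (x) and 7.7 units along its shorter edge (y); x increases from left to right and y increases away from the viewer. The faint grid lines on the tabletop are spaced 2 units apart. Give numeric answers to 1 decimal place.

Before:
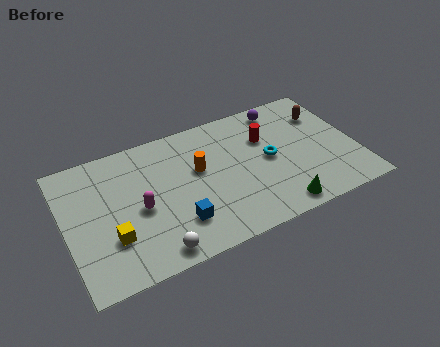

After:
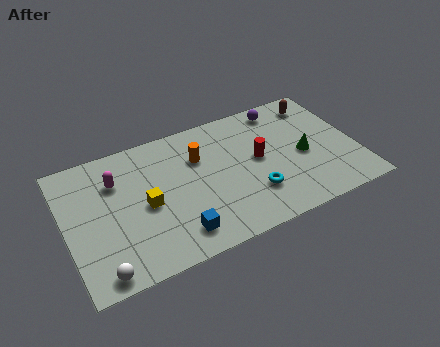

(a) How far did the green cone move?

3.1

The green cone moved from about (9.6, 0.9) to (11.2, 3.5), a distance of √(1.6² + 2.6²) ≈ 3.1.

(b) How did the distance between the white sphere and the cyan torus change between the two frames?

+0.9

Before: roughly 6.5 units apart; after: 7.4. That's 0.9 units further apart.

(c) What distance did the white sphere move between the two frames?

2.5

The white sphere moved from about (3.8, 0.9) to (1.3, 0.8), a distance of √(2.5² + 0.1²) ≈ 2.5.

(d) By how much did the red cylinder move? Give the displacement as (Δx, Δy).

(-0.5, -1.1)

The red cylinder started near (9.6, 5.2) and ended near (9.1, 4.1).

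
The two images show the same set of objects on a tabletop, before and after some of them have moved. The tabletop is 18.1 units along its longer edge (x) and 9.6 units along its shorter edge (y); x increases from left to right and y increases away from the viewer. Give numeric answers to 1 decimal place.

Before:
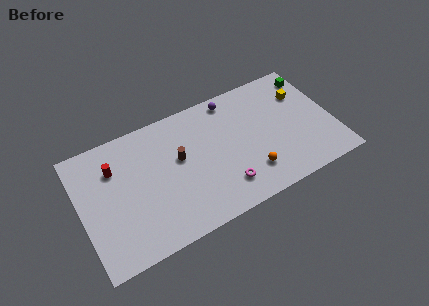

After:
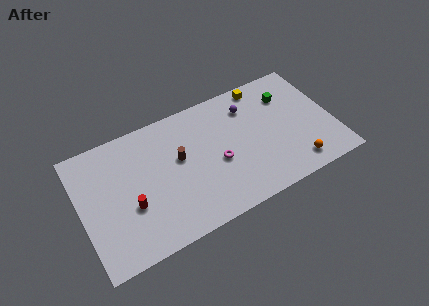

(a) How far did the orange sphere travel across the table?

3.3

The orange sphere was near (11.8, 2.3) before and (15.0, 1.5) after, so it travelled √(3.2² + 0.8²) ≈ 3.3 units.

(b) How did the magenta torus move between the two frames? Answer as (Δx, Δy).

(-0.2, 2.0)

The magenta torus started near (9.9, 2.1) and ended near (9.7, 4.1).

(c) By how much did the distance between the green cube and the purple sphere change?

-3.1

They were about 5.9 units apart before and 2.8 after — 3.1 units closer together.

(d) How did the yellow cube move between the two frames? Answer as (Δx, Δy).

(-2.7, 1.8)

From the two frames, the yellow cube sits at roughly (16.3, 6.8) before and (13.6, 8.6) after.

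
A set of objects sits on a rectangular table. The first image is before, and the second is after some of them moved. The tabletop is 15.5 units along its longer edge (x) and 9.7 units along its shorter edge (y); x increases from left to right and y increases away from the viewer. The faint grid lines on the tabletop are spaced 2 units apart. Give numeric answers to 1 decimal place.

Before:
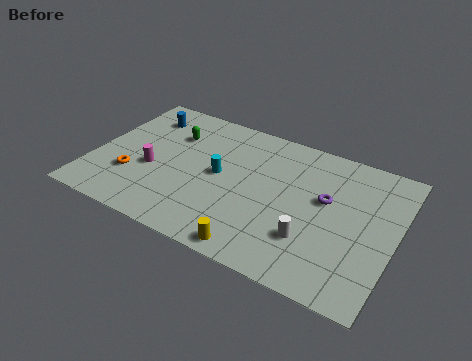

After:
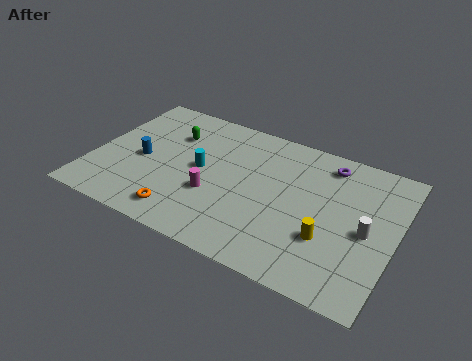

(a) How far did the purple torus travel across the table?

2.5

The purple torus was near (11.9, 5.7) before and (11.7, 8.2) after, so it travelled √(0.2² + 2.5²) ≈ 2.5 units.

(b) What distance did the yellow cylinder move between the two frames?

4.0

The yellow cylinder moved from about (9.0, 0.9) to (12.3, 3.2), a distance of √(3.3² + 2.3²) ≈ 4.0.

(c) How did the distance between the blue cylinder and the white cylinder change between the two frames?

+0.9

They were about 10.7 units apart before and 11.6 after — 0.9 units further apart.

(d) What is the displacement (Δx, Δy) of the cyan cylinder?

(-1.0, 0.0)

From the two frames, the cyan cylinder sits at roughly (6.5, 5.0) before and (5.5, 5.0) after.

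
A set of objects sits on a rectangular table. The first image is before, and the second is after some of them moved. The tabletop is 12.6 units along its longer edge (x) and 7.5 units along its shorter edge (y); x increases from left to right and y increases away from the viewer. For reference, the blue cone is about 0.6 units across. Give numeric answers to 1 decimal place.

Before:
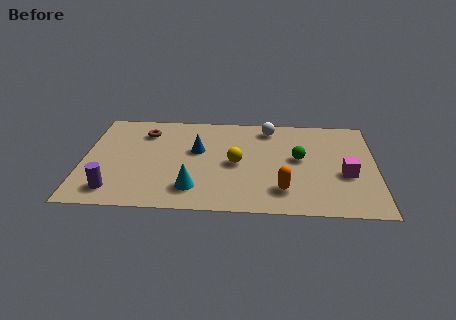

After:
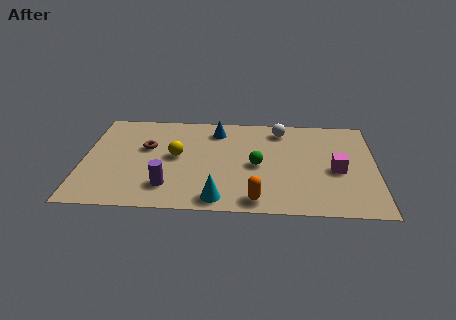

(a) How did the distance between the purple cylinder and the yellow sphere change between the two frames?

-3.4

They were about 5.7 units apart before and 2.3 after — 3.4 units closer together.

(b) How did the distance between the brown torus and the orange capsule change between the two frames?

-1.2

They were about 7.3 units apart before and 6.1 after — 1.2 units closer together.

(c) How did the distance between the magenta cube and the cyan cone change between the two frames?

-1.1

The distance was about 6.6 in the first image and 5.5 in the second, so they moved 1.1 units closer together.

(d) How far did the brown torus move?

1.2

The brown torus moved from about (2.6, 5.8) to (2.7, 4.6), a distance of √(0.1² + 1.2²) ≈ 1.2.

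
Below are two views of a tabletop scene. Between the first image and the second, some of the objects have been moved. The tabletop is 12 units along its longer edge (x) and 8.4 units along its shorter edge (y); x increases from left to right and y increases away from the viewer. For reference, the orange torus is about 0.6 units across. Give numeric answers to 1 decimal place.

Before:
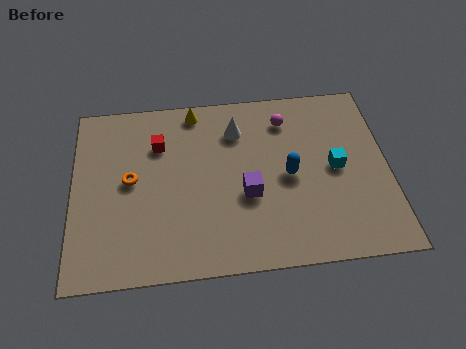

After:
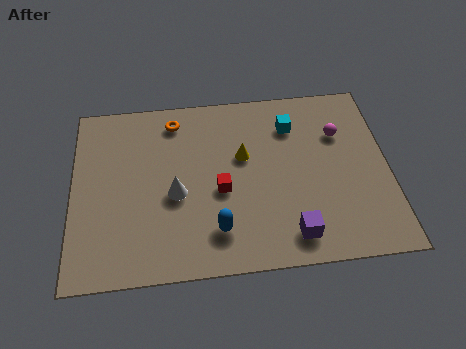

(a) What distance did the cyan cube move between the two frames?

2.7

From (10.0, 4.2) to (8.4, 6.4), the cyan cube covered √(1.6² + 2.2²) ≈ 2.7 units.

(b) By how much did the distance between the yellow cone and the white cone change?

+1.1

Before: roughly 1.9 units apart; after: 3.0. That's 1.1 units further apart.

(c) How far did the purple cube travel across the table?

2.6

The purple cube was near (6.6, 3.3) before and (8.2, 1.3) after, so it travelled √(1.6² + 2.0²) ≈ 2.6 units.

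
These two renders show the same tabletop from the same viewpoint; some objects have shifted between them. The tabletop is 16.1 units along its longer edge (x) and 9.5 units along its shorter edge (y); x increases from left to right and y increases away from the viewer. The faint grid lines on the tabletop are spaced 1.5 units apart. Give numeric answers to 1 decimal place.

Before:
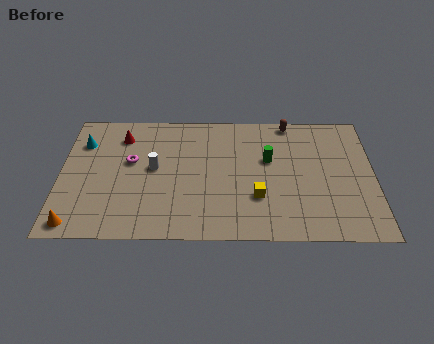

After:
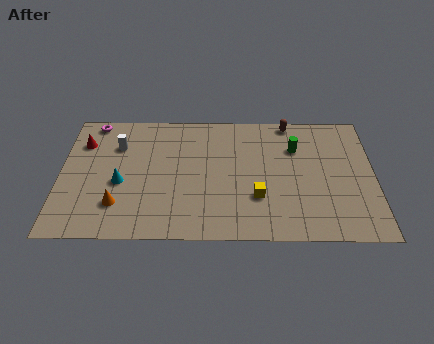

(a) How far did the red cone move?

2.1

From (3.1, 7.5) to (1.1, 7.0), the red cone covered √(2.0² + 0.5²) ≈ 2.1 units.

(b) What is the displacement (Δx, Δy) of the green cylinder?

(1.4, 0.9)

The green cylinder started near (10.7, 5.8) and ended near (12.1, 6.7).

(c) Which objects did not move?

the yellow cube and the brown capsule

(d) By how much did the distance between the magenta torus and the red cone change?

-0.3

Before: roughly 2.0 units apart; after: 1.7. That's 0.3 units closer together.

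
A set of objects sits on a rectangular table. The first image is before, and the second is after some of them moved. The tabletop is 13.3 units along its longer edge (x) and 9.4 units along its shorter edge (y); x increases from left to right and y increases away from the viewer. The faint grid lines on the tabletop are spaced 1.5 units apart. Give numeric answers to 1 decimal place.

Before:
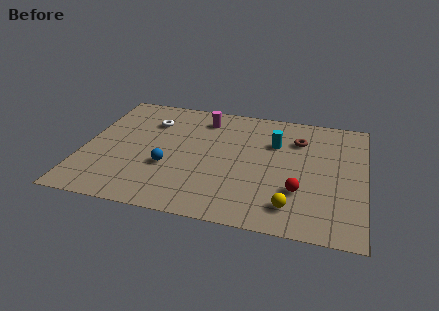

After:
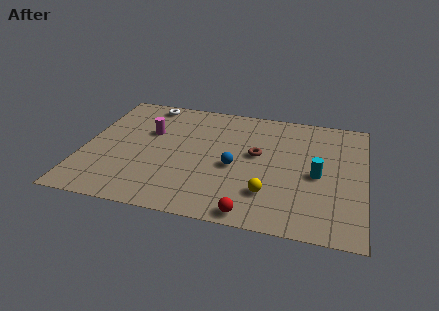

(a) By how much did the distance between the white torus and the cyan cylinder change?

+3.3

They were about 6.0 units apart before and 9.3 after — 3.3 units further apart.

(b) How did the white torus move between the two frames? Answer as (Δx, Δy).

(-0.3, 1.5)

The white torus was at about (3.0, 6.9) and moved to about (2.7, 8.4).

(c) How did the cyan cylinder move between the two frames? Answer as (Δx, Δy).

(2.1, -2.1)

The cyan cylinder was at about (9.0, 6.4) and moved to about (11.1, 4.3).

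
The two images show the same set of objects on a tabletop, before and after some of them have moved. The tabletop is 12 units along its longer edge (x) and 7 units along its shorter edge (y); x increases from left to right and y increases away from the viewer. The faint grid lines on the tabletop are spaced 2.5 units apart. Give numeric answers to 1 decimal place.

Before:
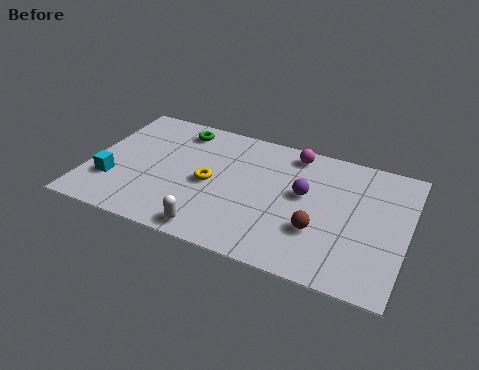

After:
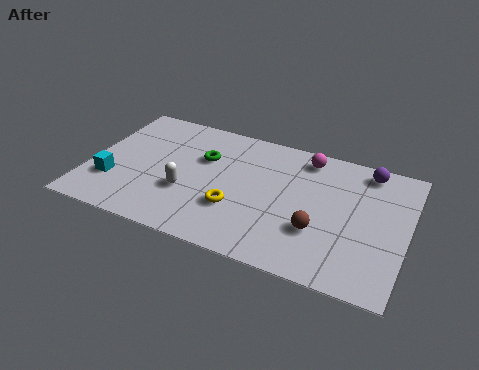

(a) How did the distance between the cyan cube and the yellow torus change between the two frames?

+0.9

Before: roughly 3.8 units apart; after: 4.7. That's 0.9 units further apart.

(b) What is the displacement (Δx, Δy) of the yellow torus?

(1.1, -1.0)

The yellow torus started near (4.6, 3.3) and ended near (5.7, 2.3).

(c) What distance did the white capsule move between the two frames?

2.1

The white capsule moved from about (5.0, 0.8) to (3.8, 2.5), a distance of √(1.2² + 1.7²) ≈ 2.1.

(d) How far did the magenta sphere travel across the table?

0.5

From (7.5, 6.1) to (8.0, 6.0), the magenta sphere covered √(0.5² + 0.1²) ≈ 0.5 units.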